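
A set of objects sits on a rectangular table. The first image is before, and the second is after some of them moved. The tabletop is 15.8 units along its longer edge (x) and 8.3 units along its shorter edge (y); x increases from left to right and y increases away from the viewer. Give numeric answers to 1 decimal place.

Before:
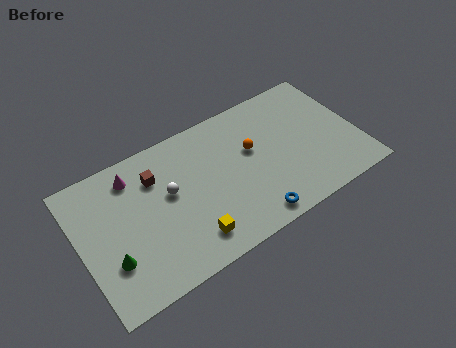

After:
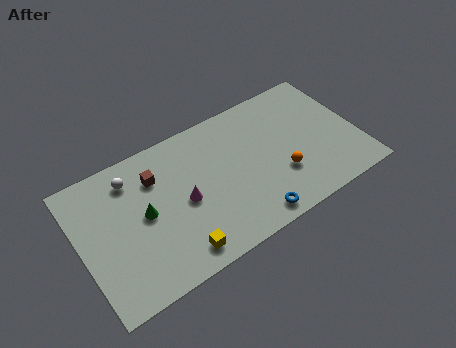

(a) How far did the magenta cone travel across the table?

3.8

The magenta cone moved from about (3.3, 6.8) to (5.8, 3.9), a distance of √(2.5² + 2.9²) ≈ 3.8.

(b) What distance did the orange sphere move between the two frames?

2.6

The orange sphere moved from about (9.9, 5.0) to (11.2, 2.7), a distance of √(1.3² + 2.3²) ≈ 2.6.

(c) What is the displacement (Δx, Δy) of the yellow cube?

(-0.8, -0.4)

The yellow cube was at about (5.8, 1.6) and moved to about (5.0, 1.2).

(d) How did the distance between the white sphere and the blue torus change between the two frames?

+2.7

Before: roughly 5.6 units apart; after: 8.3. That's 2.7 units further apart.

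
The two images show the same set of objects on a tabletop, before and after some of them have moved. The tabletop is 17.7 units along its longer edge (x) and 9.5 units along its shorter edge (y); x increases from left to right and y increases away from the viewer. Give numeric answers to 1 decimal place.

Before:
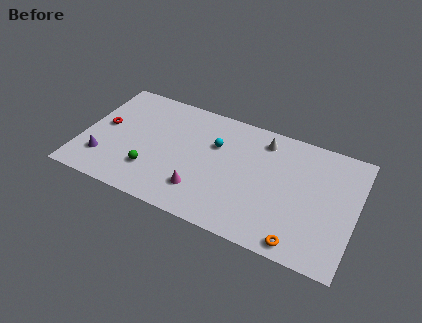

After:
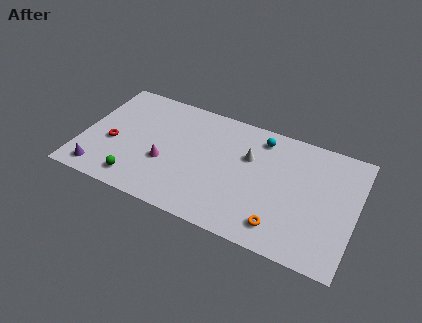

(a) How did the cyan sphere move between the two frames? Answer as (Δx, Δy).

(2.8, 1.7)

The cyan sphere started near (8.5, 6.3) and ended near (11.3, 8.0).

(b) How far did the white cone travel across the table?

1.9

The white cone was near (11.5, 7.9) before and (10.7, 6.2) after, so it travelled √(0.8² + 1.7²) ≈ 1.9 units.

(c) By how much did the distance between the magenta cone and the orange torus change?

+1.3

They were about 6.6 units apart before and 7.9 after — 1.3 units further apart.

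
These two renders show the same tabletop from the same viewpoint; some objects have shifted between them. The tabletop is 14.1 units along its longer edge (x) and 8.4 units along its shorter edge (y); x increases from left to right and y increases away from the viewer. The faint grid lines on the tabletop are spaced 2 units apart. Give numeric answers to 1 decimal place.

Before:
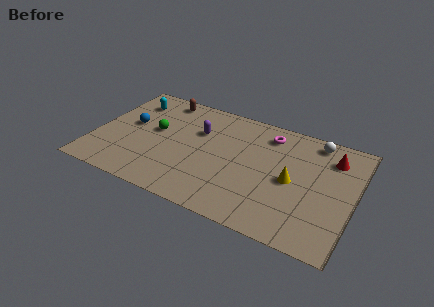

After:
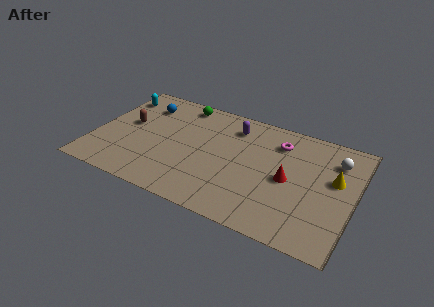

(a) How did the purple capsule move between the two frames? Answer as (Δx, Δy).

(1.8, 1.1)

From the two frames, the purple capsule sits at roughly (5.5, 5.6) before and (7.3, 6.7) after.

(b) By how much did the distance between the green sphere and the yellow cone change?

+1.4

Before: roughly 7.6 units apart; after: 9.0. That's 1.4 units further apart.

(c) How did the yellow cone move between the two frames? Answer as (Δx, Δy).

(2.2, 1.0)

The yellow cone started near (10.8, 4.0) and ended near (13.0, 5.0).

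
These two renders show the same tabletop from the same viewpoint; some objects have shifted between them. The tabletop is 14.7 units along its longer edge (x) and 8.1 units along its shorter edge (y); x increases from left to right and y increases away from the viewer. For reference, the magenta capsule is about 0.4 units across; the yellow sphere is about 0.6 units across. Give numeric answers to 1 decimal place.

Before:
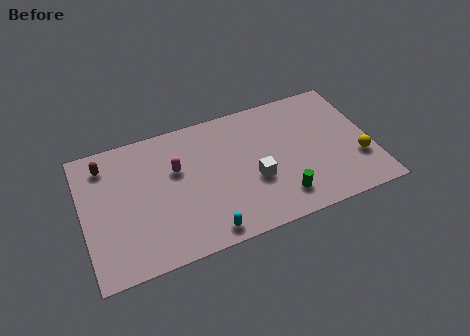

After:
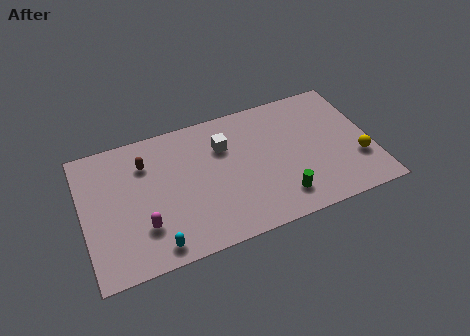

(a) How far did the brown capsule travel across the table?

2.1

The brown capsule was near (1.3, 6.6) before and (3.3, 6.0) after, so it travelled √(2.0² + 0.6²) ≈ 2.1 units.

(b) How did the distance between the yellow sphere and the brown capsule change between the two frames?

-2.1

Before: roughly 13.2 units apart; after: 11.1. That's 2.1 units closer together.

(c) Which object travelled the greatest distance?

the magenta capsule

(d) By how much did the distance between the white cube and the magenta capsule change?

+1.3

The distance was about 4.3 in the first image and 5.6 in the second, so they moved 1.3 units further apart.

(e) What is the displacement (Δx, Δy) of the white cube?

(-1.3, 2.6)

The white cube started near (8.6, 3.1) and ended near (7.3, 5.7).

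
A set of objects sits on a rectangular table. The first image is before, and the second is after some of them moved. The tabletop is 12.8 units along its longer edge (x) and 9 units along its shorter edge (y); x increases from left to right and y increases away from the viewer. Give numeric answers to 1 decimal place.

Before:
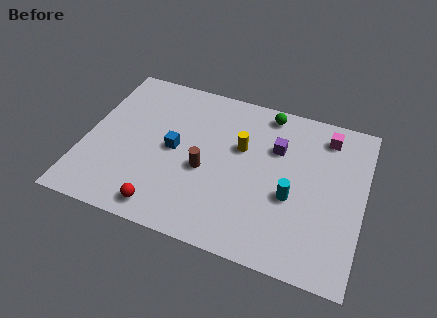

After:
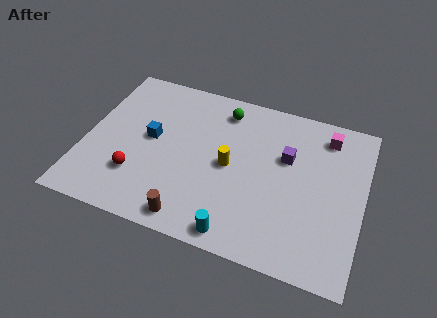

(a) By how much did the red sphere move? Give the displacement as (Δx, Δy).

(-1.4, 1.4)

The red sphere was at about (4.0, 1.1) and moved to about (2.6, 2.5).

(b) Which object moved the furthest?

the cyan cylinder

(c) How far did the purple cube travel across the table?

0.6

The purple cube moved from about (8.7, 6.1) to (9.2, 5.7), a distance of √(0.5² + 0.4²) ≈ 0.6.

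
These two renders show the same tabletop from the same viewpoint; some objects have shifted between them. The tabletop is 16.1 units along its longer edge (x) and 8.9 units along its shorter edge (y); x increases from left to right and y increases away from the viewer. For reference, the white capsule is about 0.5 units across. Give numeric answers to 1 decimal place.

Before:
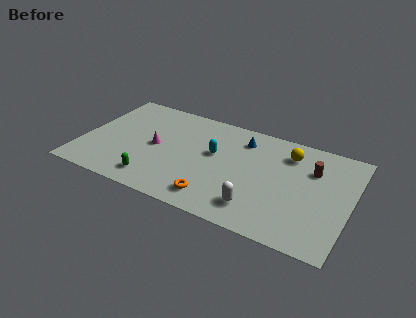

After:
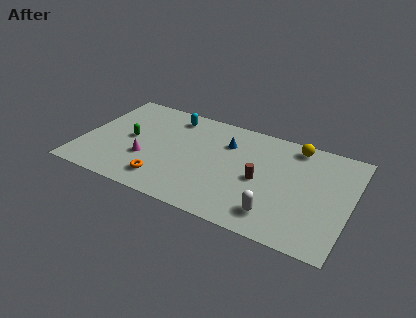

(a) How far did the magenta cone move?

1.4

The magenta cone moved from about (4.4, 4.4) to (4.0, 3.1), a distance of √(0.4² + 1.3²) ≈ 1.4.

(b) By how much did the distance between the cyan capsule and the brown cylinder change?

+0.8

Before: roughly 5.9 units apart; after: 6.7. That's 0.8 units further apart.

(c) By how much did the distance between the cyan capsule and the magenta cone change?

+0.9

The distance was about 3.6 in the first image and 4.5 in the second, so they moved 0.9 units further apart.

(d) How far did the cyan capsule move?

3.7

The cyan capsule was near (7.9, 5.2) before and (5.0, 7.5) after, so it travelled √(2.9² + 2.3²) ≈ 3.7 units.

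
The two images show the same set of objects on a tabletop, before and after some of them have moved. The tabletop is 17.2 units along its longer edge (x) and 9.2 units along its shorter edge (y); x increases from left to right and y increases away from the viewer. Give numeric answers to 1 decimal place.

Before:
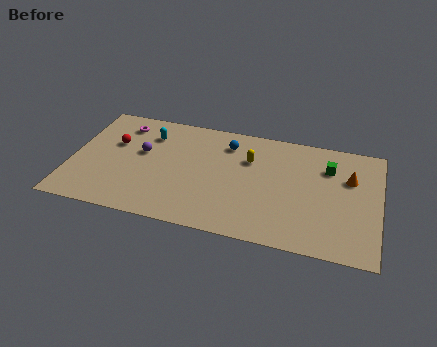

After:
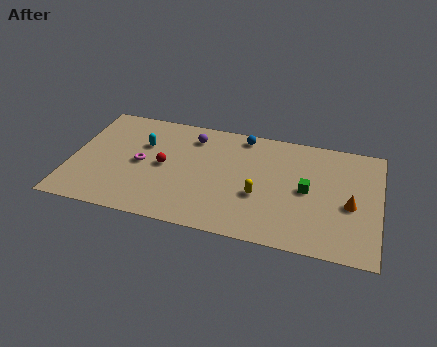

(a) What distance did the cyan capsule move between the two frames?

0.9

The cyan capsule was near (4.2, 7.0) before and (3.9, 6.1) after, so it travelled √(0.3² + 0.9²) ≈ 0.9 units.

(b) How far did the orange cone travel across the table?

2.1

From (15.5, 6.1) to (15.6, 4.0), the orange cone covered √(0.1² + 2.1²) ≈ 2.1 units.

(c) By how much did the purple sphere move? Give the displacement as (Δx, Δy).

(2.7, 2.0)

From the two frames, the purple sphere sits at roughly (3.9, 5.4) before and (6.6, 7.4) after.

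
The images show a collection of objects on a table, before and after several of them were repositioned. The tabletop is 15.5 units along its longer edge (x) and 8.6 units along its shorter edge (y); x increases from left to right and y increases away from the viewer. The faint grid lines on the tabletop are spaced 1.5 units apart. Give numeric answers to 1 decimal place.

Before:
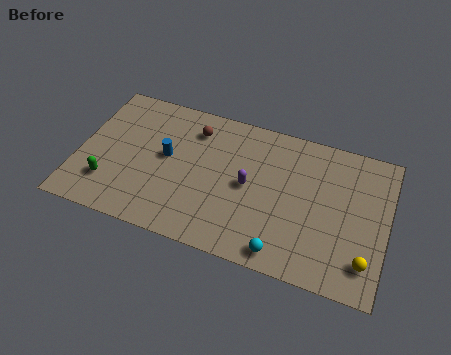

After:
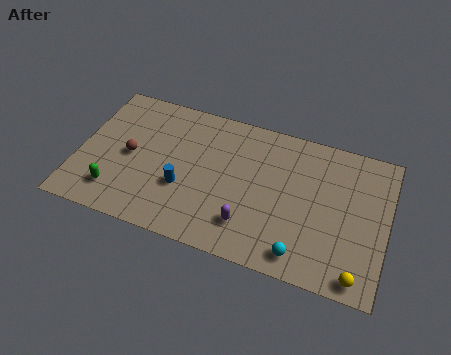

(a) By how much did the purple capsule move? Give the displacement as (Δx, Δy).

(0.2, -2.3)

From the two frames, the purple capsule sits at roughly (8.6, 4.3) before and (8.8, 2.0) after.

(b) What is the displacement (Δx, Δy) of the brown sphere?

(-3.0, -2.6)

From the two frames, the brown sphere sits at roughly (5.6, 6.8) before and (2.6, 4.2) after.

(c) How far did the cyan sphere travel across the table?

0.9

The cyan sphere was near (10.6, 1.0) before and (11.5, 1.2) after, so it travelled √(0.9² + 0.2²) ≈ 0.9 units.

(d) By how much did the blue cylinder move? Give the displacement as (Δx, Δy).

(1.0, -1.6)

From the two frames, the blue cylinder sits at roughly (4.4, 4.7) before and (5.4, 3.1) after.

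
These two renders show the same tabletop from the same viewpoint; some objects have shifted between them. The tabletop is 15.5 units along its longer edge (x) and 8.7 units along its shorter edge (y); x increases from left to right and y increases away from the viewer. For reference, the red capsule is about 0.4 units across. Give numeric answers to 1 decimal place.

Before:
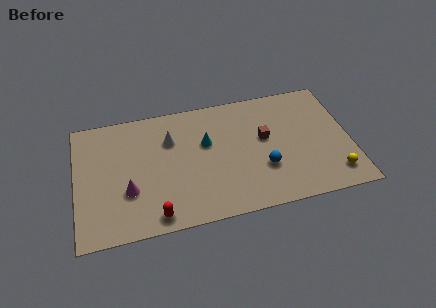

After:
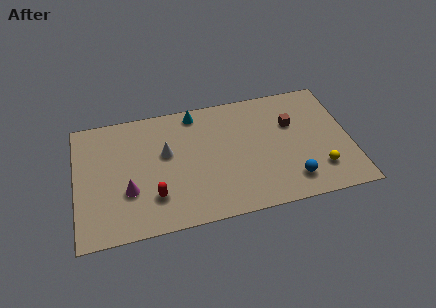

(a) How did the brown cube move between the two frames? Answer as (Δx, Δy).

(1.6, 0.7)

From the two frames, the brown cube sits at roughly (10.7, 5.0) before and (12.3, 5.7) after.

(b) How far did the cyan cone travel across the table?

2.4

The cyan cone moved from about (7.4, 5.4) to (6.9, 7.7), a distance of √(0.5² + 2.3²) ≈ 2.4.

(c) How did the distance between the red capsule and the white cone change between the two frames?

-2.2

Before: roughly 5.2 units apart; after: 3.0. That's 2.2 units closer together.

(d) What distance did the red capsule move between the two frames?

1.3

The red capsule moved from about (4.3, 1.0) to (4.3, 2.3), a distance of √(0.0² + 1.3²) ≈ 1.3.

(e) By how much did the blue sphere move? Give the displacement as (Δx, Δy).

(1.5, -1.2)

From the two frames, the blue sphere sits at roughly (10.5, 2.9) before and (12.0, 1.7) after.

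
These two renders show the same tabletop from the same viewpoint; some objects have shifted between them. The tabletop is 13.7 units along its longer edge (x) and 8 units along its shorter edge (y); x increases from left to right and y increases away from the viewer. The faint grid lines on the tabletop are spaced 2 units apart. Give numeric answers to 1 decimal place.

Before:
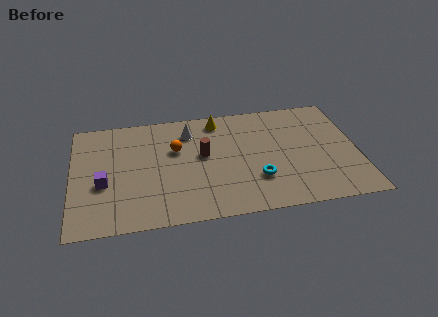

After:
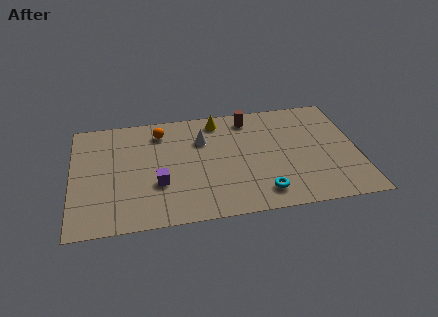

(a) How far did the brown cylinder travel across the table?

3.3

The brown cylinder moved from about (6.3, 4.5) to (8.6, 6.8), a distance of √(2.3² + 2.3²) ≈ 3.3.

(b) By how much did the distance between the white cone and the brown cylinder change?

+0.7

They were about 1.9 units apart before and 2.6 after — 0.7 units further apart.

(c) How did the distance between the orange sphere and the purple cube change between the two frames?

-0.3

They were about 4.0 units apart before and 3.7 after — 0.3 units closer together.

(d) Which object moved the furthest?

the brown cylinder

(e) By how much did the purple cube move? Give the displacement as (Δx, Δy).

(2.6, -0.4)

From the two frames, the purple cube sits at roughly (1.5, 3.2) before and (4.1, 2.8) after.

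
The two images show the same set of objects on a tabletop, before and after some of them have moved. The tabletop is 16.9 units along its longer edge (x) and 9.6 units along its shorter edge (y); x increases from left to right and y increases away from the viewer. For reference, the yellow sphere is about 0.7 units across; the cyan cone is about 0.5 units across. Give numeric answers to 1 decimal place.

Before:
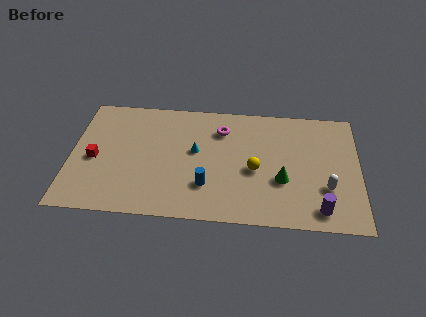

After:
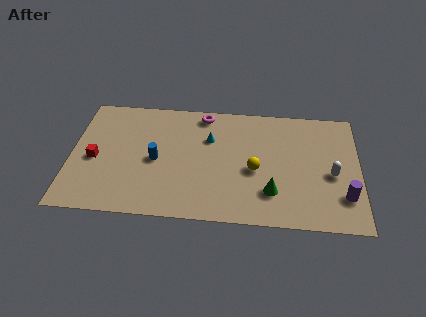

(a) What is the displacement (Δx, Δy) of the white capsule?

(0.3, 1.1)

The white capsule started near (15.0, 3.1) and ended near (15.3, 4.2).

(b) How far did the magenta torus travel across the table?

1.6

The magenta torus moved from about (8.8, 7.3) to (7.7, 8.5), a distance of √(1.1² + 1.2²) ≈ 1.6.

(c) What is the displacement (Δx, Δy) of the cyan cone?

(0.8, 1.1)

The cyan cone was at about (7.3, 5.4) and moved to about (8.1, 6.5).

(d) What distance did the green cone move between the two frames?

1.2

From (12.4, 3.5) to (11.8, 2.5), the green cone covered √(0.6² + 1.0²) ≈ 1.2 units.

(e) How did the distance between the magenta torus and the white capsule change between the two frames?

+1.2

The distance was about 7.5 in the first image and 8.7 in the second, so they moved 1.2 units further apart.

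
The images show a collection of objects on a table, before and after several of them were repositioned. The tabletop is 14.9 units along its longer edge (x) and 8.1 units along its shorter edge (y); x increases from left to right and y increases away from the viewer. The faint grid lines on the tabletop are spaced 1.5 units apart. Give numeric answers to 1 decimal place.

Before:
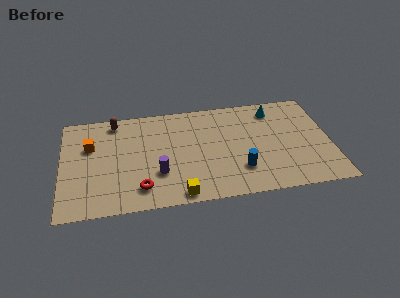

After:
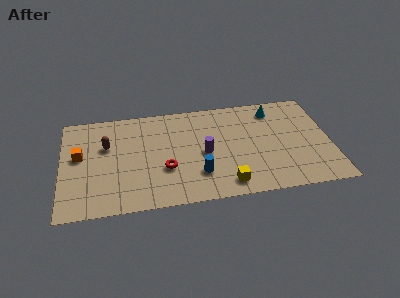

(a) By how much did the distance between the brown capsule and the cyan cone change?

+0.6

They were about 8.9 units apart before and 9.5 after — 0.6 units further apart.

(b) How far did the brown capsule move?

2.0

From (3.0, 7.1) to (2.5, 5.2), the brown capsule covered √(0.5² + 1.9²) ≈ 2.0 units.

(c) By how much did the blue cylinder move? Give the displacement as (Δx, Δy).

(-2.3, 0.0)

The blue cylinder was at about (9.8, 2.2) and moved to about (7.5, 2.2).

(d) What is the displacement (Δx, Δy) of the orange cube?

(-0.6, -0.7)

The orange cube was at about (1.6, 5.3) and moved to about (1.0, 4.6).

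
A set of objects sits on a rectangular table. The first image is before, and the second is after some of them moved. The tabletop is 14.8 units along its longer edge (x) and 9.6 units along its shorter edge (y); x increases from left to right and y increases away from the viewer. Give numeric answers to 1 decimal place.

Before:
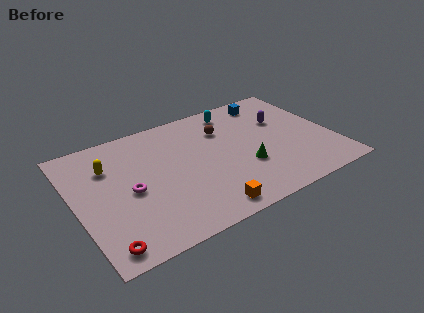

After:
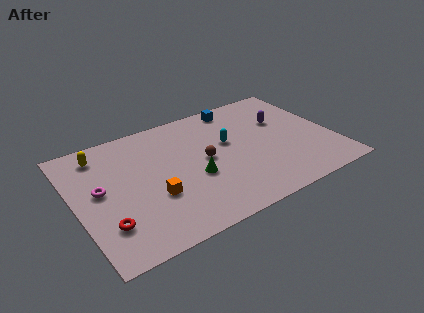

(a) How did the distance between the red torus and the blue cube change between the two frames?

-2.4

Before: roughly 12.8 units apart; after: 10.4. That's 2.4 units closer together.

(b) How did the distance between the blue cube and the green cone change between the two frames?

+0.3

Before: roughly 5.4 units apart; after: 5.7. That's 0.3 units further apart.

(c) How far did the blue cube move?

1.9

The blue cube moved from about (11.8, 8.2) to (9.9, 8.5), a distance of √(1.9² + 0.3²) ≈ 1.9.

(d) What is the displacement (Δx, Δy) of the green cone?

(-2.9, 0.5)

The green cone started near (9.5, 3.3) and ended near (6.6, 3.8).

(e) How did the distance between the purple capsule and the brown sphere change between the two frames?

+1.5

They were about 3.5 units apart before and 5.0 after — 1.5 units further apart.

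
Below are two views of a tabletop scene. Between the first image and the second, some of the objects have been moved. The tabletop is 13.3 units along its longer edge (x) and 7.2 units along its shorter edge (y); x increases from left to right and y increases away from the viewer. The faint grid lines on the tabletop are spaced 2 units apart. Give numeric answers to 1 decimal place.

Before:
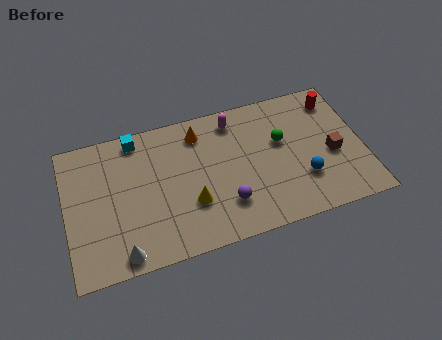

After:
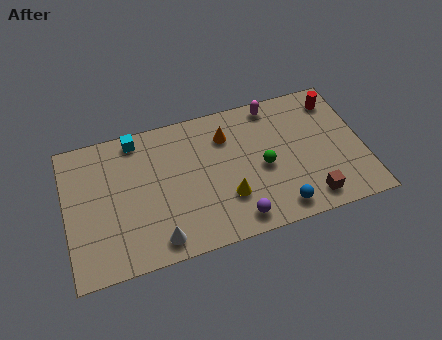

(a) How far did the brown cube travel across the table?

2.3

The brown cube moved from about (11.9, 3.1) to (10.7, 1.1), a distance of √(1.2² + 2.0²) ≈ 2.3.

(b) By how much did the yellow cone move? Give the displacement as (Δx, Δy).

(1.6, -0.2)

The yellow cone started near (5.5, 2.4) and ended near (7.1, 2.2).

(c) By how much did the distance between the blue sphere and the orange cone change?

-0.9

Before: roughly 5.7 units apart; after: 4.8. That's 0.9 units closer together.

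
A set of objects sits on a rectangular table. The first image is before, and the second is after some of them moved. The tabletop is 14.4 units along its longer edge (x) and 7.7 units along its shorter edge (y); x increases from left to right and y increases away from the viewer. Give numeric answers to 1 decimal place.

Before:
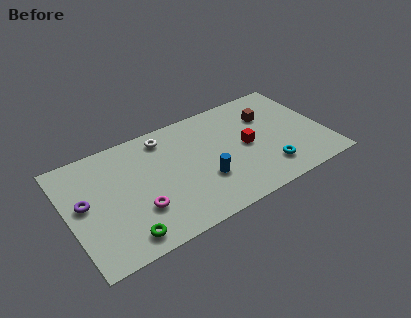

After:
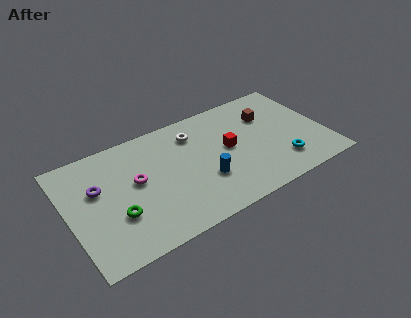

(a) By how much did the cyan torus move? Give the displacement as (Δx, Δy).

(0.8, 0.1)

From the two frames, the cyan torus sits at roughly (10.9, 1.7) before and (11.7, 1.8) after.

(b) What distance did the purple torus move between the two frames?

1.0

The purple torus moved from about (0.9, 4.2) to (1.7, 4.8), a distance of √(0.8² + 0.6²) ≈ 1.0.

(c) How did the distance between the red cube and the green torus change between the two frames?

-1.1

Before: roughly 7.8 units apart; after: 6.7. That's 1.1 units closer together.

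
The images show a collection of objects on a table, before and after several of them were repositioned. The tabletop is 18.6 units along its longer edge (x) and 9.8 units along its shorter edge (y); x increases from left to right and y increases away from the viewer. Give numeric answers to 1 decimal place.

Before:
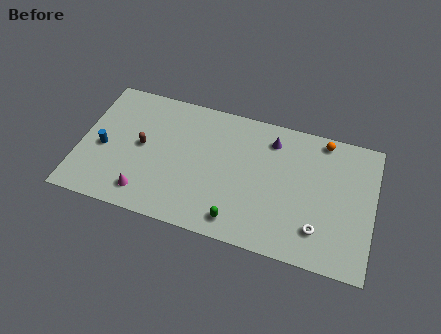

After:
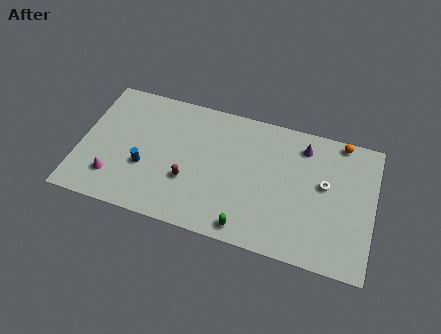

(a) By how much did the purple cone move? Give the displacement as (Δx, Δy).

(2.0, 0.1)

The purple cone was at about (12.0, 7.9) and moved to about (14.0, 8.0).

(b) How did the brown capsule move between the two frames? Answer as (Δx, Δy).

(3.1, -1.7)

The brown capsule was at about (3.9, 5.1) and moved to about (7.0, 3.4).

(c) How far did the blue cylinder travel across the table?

2.8

From (1.5, 4.3) to (4.2, 3.6), the blue cylinder covered √(2.7² + 0.7²) ≈ 2.8 units.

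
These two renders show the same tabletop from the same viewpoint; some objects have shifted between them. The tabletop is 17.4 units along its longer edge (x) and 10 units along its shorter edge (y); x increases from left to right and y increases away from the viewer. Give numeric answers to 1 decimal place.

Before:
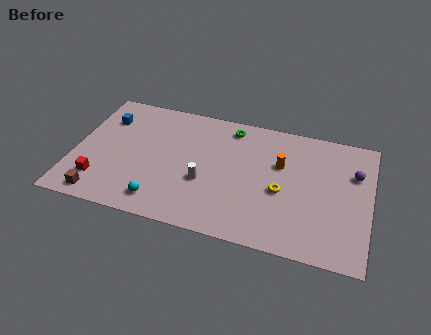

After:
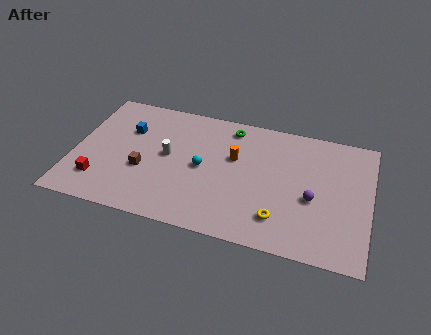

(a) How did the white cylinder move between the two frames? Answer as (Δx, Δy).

(-2.3, 1.5)

The white cylinder started near (7.8, 3.8) and ended near (5.5, 5.3).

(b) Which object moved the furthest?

the cyan sphere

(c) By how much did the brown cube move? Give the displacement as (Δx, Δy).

(2.3, 2.7)

The brown cube was at about (1.9, 1.1) and moved to about (4.2, 3.8).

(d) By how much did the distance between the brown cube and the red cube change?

+1.7

The distance was about 1.2 in the first image and 2.9 in the second, so they moved 1.7 units further apart.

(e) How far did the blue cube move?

1.5

The blue cube moved from about (1.6, 7.4) to (3.0, 6.8), a distance of √(1.4² + 0.6²) ≈ 1.5.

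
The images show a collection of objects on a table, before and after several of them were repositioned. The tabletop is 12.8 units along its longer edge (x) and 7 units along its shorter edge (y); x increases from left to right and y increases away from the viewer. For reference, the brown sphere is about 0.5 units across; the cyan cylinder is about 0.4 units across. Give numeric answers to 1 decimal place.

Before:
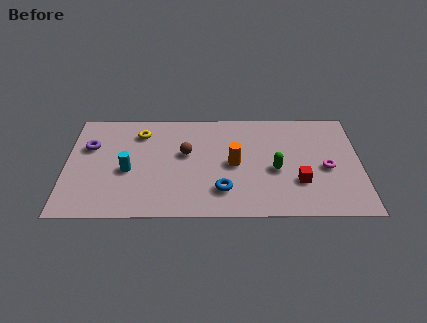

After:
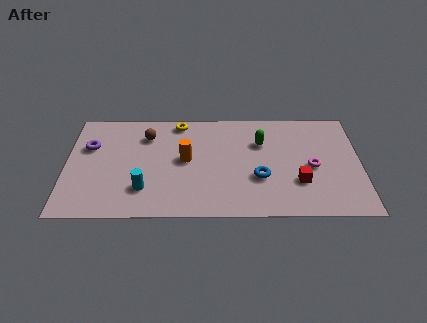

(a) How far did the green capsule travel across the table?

1.9

The green capsule moved from about (9.1, 3.0) to (8.5, 4.8), a distance of √(0.6² + 1.8²) ≈ 1.9.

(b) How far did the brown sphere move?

2.1

From (5.2, 4.1) to (3.5, 5.3), the brown sphere covered √(1.7² + 1.2²) ≈ 2.1 units.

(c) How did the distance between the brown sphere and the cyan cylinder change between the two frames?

+0.8

Before: roughly 2.7 units apart; after: 3.5. That's 0.8 units further apart.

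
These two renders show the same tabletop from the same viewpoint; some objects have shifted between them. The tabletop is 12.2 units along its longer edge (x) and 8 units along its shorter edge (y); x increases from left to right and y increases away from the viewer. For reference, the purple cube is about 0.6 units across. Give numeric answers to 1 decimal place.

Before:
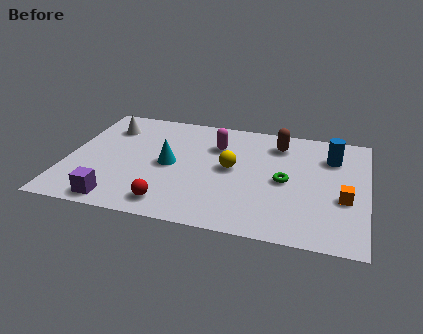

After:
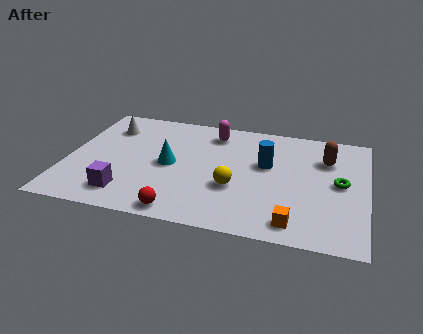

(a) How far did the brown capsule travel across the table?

2.1

The brown capsule was near (8.5, 6.4) before and (10.5, 5.7) after, so it travelled √(2.0² + 0.7²) ≈ 2.1 units.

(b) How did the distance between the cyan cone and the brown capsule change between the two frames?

+1.6

They were about 5.0 units apart before and 6.6 after — 1.6 units further apart.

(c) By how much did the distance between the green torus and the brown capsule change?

-0.9

They were about 2.6 units apart before and 1.7 after — 0.9 units closer together.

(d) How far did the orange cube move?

2.8

The orange cube was near (11.3, 3.1) before and (9.4, 1.1) after, so it travelled √(1.9² + 2.0²) ≈ 2.8 units.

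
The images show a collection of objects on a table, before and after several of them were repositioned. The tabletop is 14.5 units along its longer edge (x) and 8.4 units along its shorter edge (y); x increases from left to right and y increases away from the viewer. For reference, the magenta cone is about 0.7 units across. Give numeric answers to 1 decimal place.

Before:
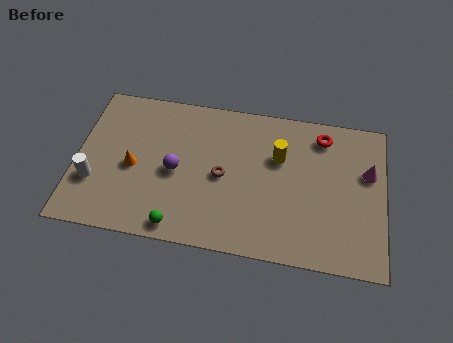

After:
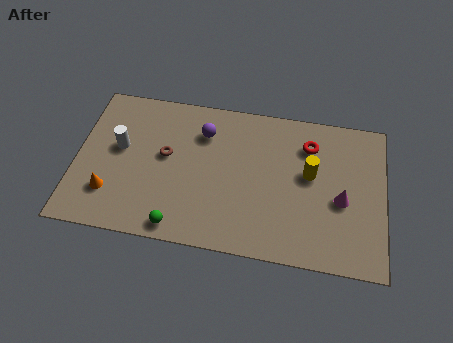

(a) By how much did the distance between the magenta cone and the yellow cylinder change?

-2.3

The distance was about 4.2 in the first image and 1.9 in the second, so they moved 2.3 units closer together.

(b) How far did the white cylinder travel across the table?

2.4

From (0.9, 2.7) to (2.0, 4.8), the white cylinder covered √(1.1² + 2.1²) ≈ 2.4 units.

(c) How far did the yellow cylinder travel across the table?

1.7

The yellow cylinder was near (9.5, 5.5) before and (11.0, 4.8) after, so it travelled √(1.5² + 0.7²) ≈ 1.7 units.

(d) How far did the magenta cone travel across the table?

2.1

The magenta cone moved from about (13.7, 5.3) to (12.5, 3.6), a distance of √(1.2² + 1.7²) ≈ 2.1.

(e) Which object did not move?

the green sphere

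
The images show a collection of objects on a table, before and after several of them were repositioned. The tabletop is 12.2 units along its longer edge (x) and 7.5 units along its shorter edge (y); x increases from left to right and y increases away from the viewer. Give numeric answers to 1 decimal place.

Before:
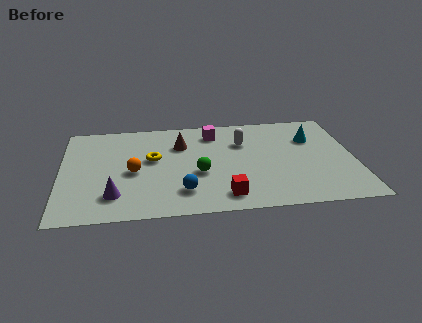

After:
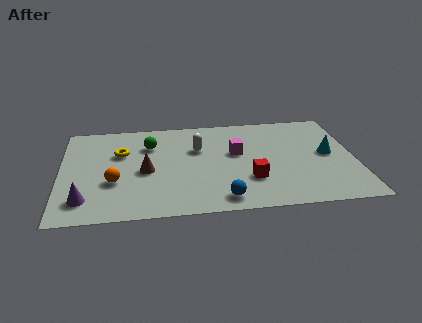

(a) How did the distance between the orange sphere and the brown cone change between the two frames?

-1.3

They were about 2.8 units apart before and 1.5 after — 1.3 units closer together.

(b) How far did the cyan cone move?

1.4

The cyan cone moved from about (10.5, 5.2) to (11.1, 3.9), a distance of √(0.6² + 1.3²) ≈ 1.4.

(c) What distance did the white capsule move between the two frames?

1.9

From (7.6, 5.2) to (5.7, 4.9), the white capsule covered √(1.9² + 0.3²) ≈ 1.9 units.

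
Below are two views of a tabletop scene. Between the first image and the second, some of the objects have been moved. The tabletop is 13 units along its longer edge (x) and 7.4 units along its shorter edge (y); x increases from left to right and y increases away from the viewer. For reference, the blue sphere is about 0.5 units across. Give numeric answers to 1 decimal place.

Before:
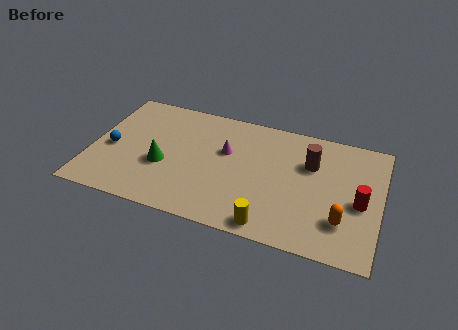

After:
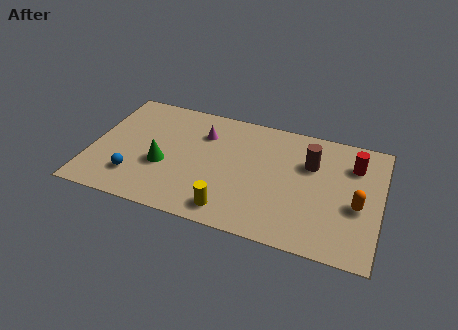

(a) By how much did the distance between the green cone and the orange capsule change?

+0.6

The distance was about 8.1 in the first image and 8.7 in the second, so they moved 0.6 units further apart.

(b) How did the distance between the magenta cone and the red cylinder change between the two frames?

+0.6

The distance was about 6.2 in the first image and 6.8 in the second, so they moved 0.6 units further apart.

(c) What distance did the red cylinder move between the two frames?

2.2

From (12.1, 3.3) to (11.7, 5.5), the red cylinder covered √(0.4² + 2.2²) ≈ 2.2 units.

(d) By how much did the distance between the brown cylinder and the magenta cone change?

+1.1

They were about 3.8 units apart before and 4.9 after — 1.1 units further apart.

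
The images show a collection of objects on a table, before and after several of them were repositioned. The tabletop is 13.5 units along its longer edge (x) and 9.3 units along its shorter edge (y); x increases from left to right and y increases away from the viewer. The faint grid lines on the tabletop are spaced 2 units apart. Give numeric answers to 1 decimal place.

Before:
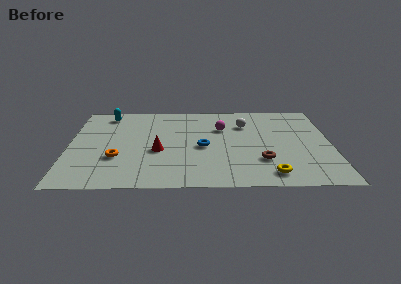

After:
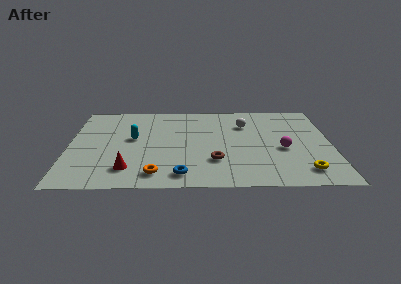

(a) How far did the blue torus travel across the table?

3.1

The blue torus was near (6.9, 4.2) before and (5.8, 1.3) after, so it travelled √(1.1² + 2.9²) ≈ 3.1 units.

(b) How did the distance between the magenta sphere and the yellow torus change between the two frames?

-3.0

The distance was about 5.5 in the first image and 2.5 in the second, so they moved 3.0 units closer together.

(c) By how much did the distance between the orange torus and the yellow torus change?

-0.5

The distance was about 8.0 in the first image and 7.5 in the second, so they moved 0.5 units closer together.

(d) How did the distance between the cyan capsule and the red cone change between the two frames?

-1.7

They were about 5.0 units apart before and 3.3 after — 1.7 units closer together.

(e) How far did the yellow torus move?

1.7

The yellow torus was near (10.3, 1.3) before and (12.0, 1.6) after, so it travelled √(1.7² + 0.3²) ≈ 1.7 units.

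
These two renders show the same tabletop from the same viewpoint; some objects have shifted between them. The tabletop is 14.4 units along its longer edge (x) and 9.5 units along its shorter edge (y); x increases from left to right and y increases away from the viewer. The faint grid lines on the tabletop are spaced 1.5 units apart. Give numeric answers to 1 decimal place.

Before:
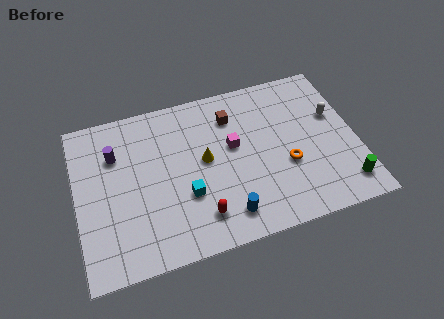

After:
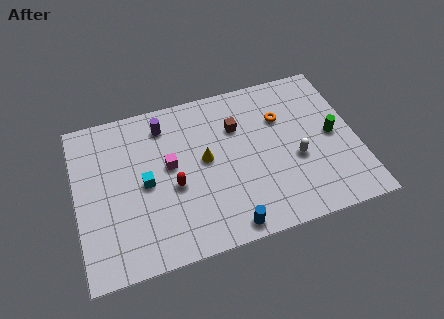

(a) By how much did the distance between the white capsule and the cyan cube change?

-0.6

Before: roughly 8.3 units apart; after: 7.7. That's 0.6 units closer together.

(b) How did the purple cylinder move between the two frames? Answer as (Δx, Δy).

(2.6, 1.1)

From the two frames, the purple cylinder sits at roughly (2.1, 6.7) before and (4.7, 7.8) after.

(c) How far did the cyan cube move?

2.4

The cyan cube was near (5.5, 3.3) before and (3.5, 4.6) after, so it travelled √(2.0² + 1.3²) ≈ 2.4 units.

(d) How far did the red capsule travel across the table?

2.4

The red capsule was near (6.1, 1.9) before and (4.9, 4.0) after, so it travelled √(1.2² + 2.1²) ≈ 2.4 units.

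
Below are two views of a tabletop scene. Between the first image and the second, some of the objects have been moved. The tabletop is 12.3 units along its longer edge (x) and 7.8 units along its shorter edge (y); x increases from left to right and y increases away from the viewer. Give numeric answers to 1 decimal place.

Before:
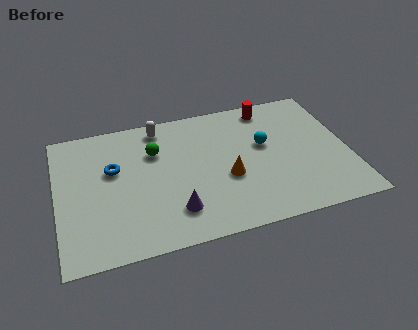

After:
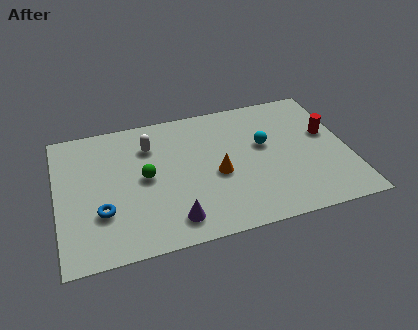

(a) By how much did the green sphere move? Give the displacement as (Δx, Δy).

(-0.5, -1.4)

From the two frames, the green sphere sits at roughly (4.2, 5.4) before and (3.7, 4.0) after.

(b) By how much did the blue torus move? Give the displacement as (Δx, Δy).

(-0.6, -2.3)

The blue torus was at about (2.4, 4.8) and moved to about (1.8, 2.5).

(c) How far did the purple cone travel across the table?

0.5

The purple cone moved from about (4.8, 1.8) to (4.7, 1.3), a distance of √(0.1² + 0.5²) ≈ 0.5.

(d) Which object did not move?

the cyan sphere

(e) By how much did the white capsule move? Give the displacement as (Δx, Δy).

(-0.5, -1.0)

The white capsule was at about (4.5, 6.8) and moved to about (4.0, 5.8).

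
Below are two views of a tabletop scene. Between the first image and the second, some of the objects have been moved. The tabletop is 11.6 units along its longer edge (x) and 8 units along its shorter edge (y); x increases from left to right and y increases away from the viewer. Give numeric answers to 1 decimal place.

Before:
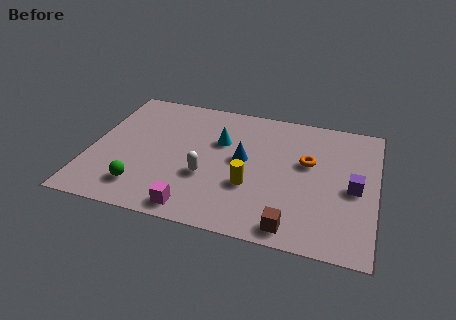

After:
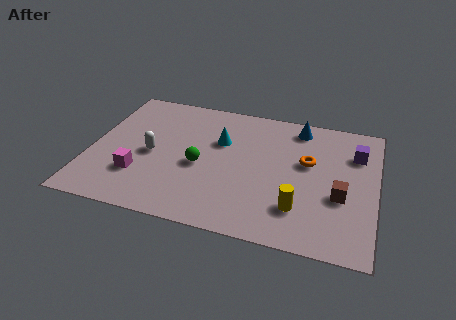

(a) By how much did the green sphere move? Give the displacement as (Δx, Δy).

(2.2, 1.9)

The green sphere was at about (2.3, 1.6) and moved to about (4.5, 3.5).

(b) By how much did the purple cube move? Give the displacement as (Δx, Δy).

(0.0, 2.1)

From the two frames, the purple cube sits at roughly (10.7, 3.7) before and (10.7, 5.8) after.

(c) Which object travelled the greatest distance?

the blue cone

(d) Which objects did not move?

the orange torus and the cyan cone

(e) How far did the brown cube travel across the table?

2.8

From (8.4, 0.9) to (10.2, 3.1), the brown cube covered √(1.8² + 2.2²) ≈ 2.8 units.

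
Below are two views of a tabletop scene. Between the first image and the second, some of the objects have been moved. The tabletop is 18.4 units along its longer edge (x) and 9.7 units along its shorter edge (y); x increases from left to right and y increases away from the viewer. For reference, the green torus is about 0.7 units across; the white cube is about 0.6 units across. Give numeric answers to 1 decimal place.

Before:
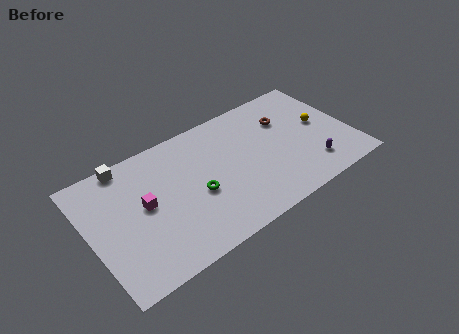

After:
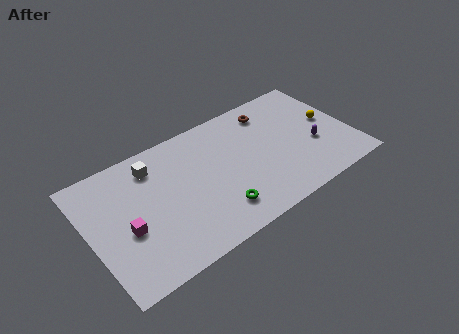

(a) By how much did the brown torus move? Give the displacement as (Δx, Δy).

(-0.9, 1.2)

The brown torus was at about (14.2, 6.8) and moved to about (13.3, 8.0).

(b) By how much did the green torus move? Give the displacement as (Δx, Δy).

(1.1, -2.0)

From the two frames, the green torus sits at roughly (7.3, 4.1) before and (8.4, 2.1) after.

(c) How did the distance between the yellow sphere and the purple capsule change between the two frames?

-1.3

Before: roughly 3.4 units apart; after: 2.1. That's 1.3 units closer together.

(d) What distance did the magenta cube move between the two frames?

1.8

The magenta cube was near (3.8, 5.2) before and (2.4, 4.0) after, so it travelled √(1.4² + 1.2²) ≈ 1.8 units.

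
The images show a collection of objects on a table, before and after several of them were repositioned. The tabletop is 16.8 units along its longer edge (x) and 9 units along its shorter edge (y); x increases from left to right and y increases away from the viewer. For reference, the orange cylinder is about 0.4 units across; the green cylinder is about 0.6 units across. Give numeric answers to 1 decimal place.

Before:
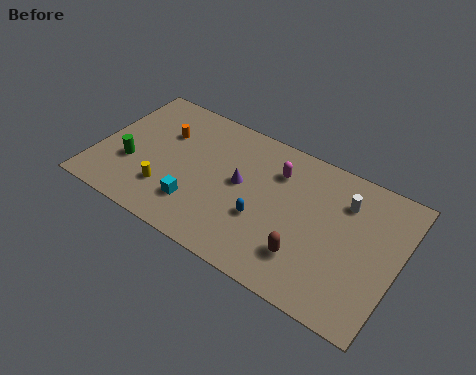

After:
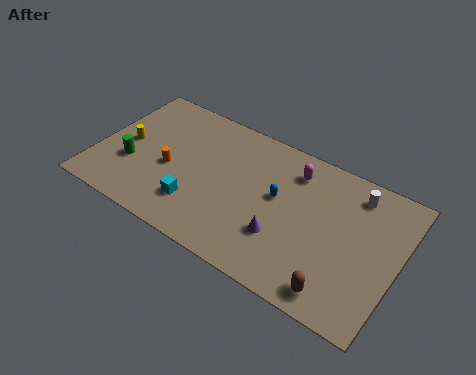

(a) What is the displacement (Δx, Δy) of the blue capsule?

(0.6, 1.8)

From the two frames, the blue capsule sits at roughly (9.5, 3.3) before and (10.1, 5.1) after.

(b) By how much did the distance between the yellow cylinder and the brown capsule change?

+5.0

The distance was about 7.9 in the first image and 12.9 in the second, so they moved 5.0 units further apart.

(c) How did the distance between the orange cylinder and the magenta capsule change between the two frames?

+1.0

The distance was about 6.4 in the first image and 7.4 in the second, so they moved 1.0 units further apart.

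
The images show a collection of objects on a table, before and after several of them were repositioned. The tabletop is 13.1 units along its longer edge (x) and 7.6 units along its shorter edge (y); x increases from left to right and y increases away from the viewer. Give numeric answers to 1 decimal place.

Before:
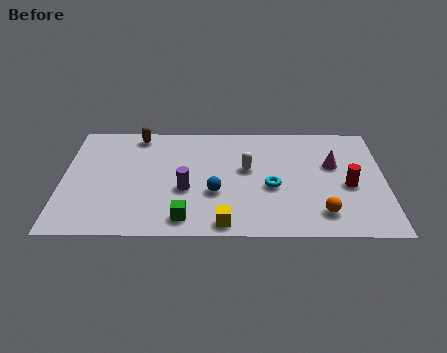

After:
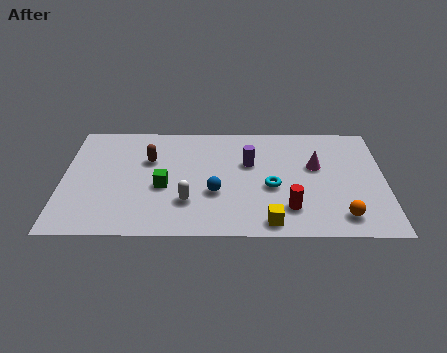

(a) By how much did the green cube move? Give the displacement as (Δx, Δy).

(-0.9, 2.1)

The green cube was at about (5.0, 1.1) and moved to about (4.1, 3.2).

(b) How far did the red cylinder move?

2.8

From (11.6, 3.3) to (9.2, 1.8), the red cylinder covered √(2.4² + 1.5²) ≈ 2.8 units.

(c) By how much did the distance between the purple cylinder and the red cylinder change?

-3.2

Before: roughly 6.6 units apart; after: 3.4. That's 3.2 units closer together.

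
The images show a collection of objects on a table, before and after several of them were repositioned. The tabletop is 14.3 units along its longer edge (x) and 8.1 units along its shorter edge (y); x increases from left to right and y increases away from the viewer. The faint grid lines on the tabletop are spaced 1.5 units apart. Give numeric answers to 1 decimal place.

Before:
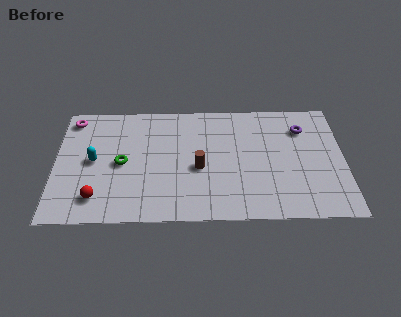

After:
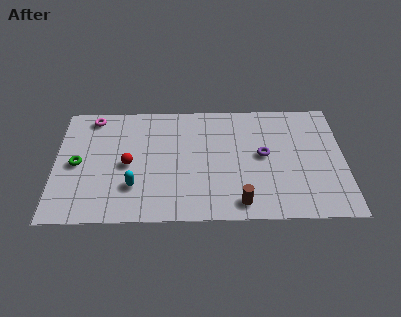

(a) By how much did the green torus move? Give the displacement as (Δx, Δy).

(-2.2, 0.0)

The green torus was at about (3.3, 3.9) and moved to about (1.1, 3.9).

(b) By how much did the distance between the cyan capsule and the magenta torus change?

+2.1

Before: roughly 3.1 units apart; after: 5.2. That's 2.1 units further apart.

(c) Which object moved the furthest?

the brown cylinder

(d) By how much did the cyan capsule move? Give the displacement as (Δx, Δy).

(2.0, -1.8)

The cyan capsule started near (1.9, 4.1) and ended near (3.9, 2.3).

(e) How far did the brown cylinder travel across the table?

3.1

The brown cylinder moved from about (7.1, 3.5) to (9.1, 1.1), a distance of √(2.0² + 2.4²) ≈ 3.1.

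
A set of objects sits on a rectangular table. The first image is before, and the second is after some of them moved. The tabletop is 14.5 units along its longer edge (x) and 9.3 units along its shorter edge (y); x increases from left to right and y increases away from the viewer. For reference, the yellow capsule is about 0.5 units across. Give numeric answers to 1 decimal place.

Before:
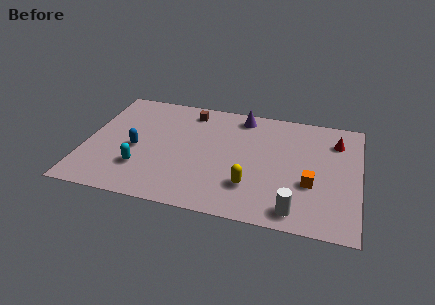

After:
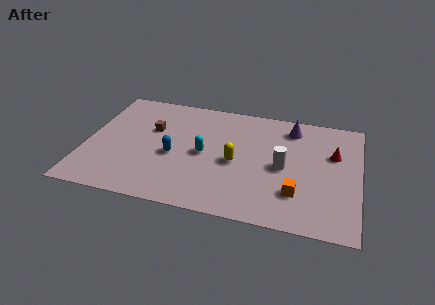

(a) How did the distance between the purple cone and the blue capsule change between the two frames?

+0.4

The distance was about 6.7 in the first image and 7.1 in the second, so they moved 0.4 units further apart.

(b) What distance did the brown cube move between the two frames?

2.8

The brown cube was near (5.3, 7.9) before and (3.4, 5.9) after, so it travelled √(1.9² + 2.0²) ≈ 2.8 units.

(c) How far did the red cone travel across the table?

1.1

The red cone moved from about (13.2, 7.1) to (13.1, 6.0), a distance of √(0.1² + 1.1²) ≈ 1.1.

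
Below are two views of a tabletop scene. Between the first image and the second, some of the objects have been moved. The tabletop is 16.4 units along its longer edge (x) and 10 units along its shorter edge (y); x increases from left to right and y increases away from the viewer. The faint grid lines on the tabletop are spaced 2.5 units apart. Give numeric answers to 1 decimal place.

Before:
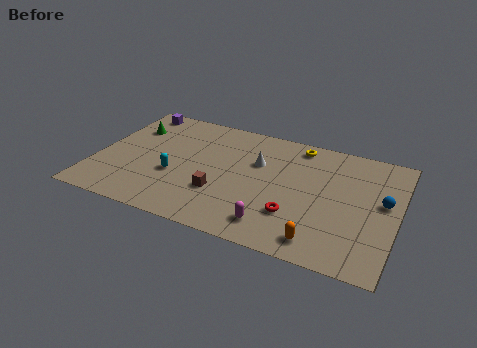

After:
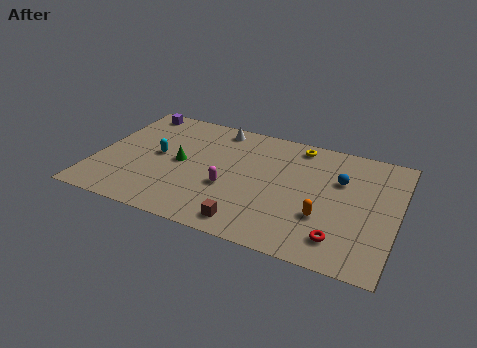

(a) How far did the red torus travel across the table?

2.7

From (11.1, 2.9) to (13.6, 1.9), the red torus covered √(2.5² + 1.0²) ≈ 2.7 units.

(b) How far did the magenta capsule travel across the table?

3.4

The magenta capsule moved from about (10.1, 1.7) to (7.4, 3.8), a distance of √(2.7² + 2.1²) ≈ 3.4.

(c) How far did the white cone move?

3.4

The white cone was near (8.7, 6.5) before and (6.2, 8.8) after, so it travelled √(2.5² + 2.3²) ≈ 3.4 units.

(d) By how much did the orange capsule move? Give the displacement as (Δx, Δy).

(0.0, 1.9)

The orange capsule was at about (12.6, 1.4) and moved to about (12.6, 3.3).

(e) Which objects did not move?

the purple cube and the yellow torus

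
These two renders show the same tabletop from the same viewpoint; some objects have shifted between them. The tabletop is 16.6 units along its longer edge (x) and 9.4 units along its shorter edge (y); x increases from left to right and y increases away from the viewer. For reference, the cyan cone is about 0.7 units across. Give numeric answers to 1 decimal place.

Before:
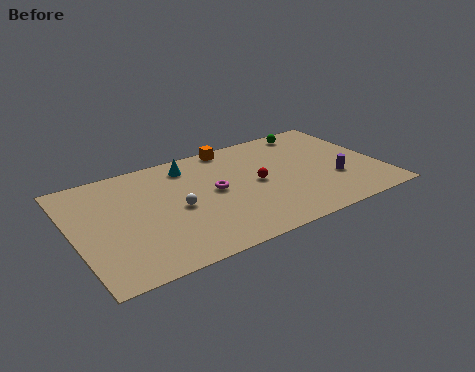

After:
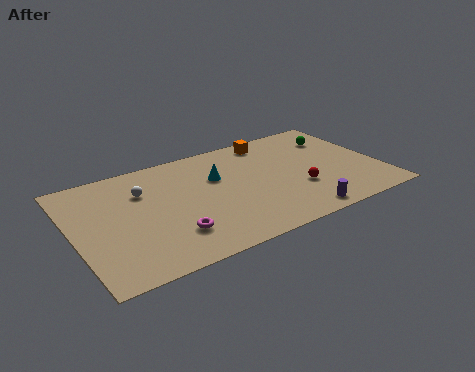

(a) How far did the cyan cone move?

2.1

The cyan cone was near (6.6, 7.8) before and (7.9, 6.1) after, so it travelled √(1.3² + 1.7²) ≈ 2.1 units.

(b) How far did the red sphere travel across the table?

2.6

From (9.9, 4.7) to (12.0, 3.2), the red sphere covered √(2.1² + 1.5²) ≈ 2.6 units.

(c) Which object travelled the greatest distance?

the magenta torus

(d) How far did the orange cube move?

2.1

From (9.1, 8.6) to (11.2, 8.2), the orange cube covered √(2.1² + 0.4²) ≈ 2.1 units.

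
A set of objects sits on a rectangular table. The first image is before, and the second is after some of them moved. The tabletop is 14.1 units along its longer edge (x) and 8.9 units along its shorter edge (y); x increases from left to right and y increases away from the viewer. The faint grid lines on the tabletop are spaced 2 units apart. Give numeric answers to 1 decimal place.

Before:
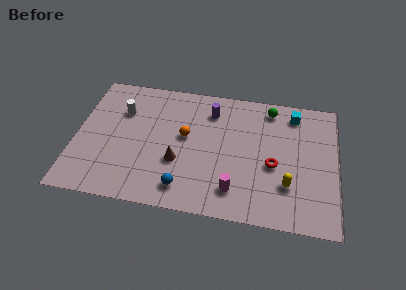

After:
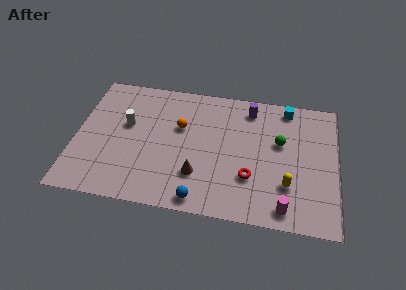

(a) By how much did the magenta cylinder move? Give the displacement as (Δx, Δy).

(2.7, -0.7)

From the two frames, the magenta cylinder sits at roughly (8.7, 1.8) before and (11.4, 1.1) after.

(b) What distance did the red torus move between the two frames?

1.6

The red torus was near (10.7, 3.8) before and (9.5, 2.8) after, so it travelled √(1.2² + 1.0²) ≈ 1.6 units.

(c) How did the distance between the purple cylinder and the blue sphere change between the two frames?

+1.4

Before: roughly 5.6 units apart; after: 7.0. That's 1.4 units further apart.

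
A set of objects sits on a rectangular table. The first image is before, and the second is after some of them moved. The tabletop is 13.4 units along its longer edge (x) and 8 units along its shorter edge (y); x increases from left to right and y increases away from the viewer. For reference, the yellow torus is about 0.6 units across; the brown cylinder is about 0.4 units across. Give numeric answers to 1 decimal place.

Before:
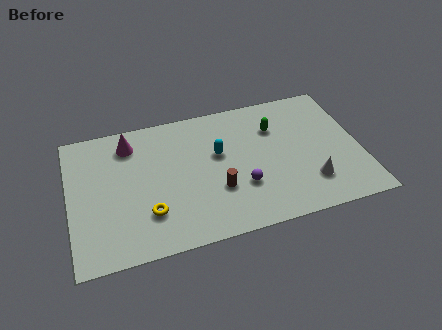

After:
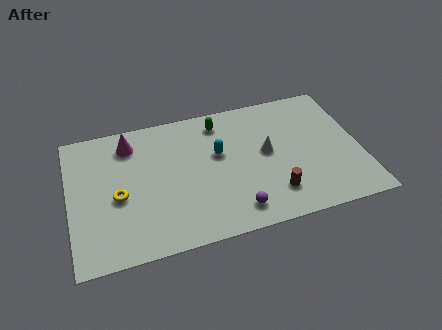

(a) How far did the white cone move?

2.9

The white cone was near (10.9, 2.0) before and (9.1, 4.3) after, so it travelled √(1.8² + 2.3²) ≈ 2.9 units.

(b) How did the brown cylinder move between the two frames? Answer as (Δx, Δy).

(2.5, -0.9)

The brown cylinder was at about (6.7, 2.7) and moved to about (9.2, 1.8).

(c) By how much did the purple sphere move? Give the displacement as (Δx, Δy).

(-0.4, -1.3)

From the two frames, the purple sphere sits at roughly (7.8, 2.6) before and (7.4, 1.3) after.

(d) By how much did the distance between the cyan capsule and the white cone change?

-2.6

The distance was about 4.9 in the first image and 2.3 in the second, so they moved 2.6 units closer together.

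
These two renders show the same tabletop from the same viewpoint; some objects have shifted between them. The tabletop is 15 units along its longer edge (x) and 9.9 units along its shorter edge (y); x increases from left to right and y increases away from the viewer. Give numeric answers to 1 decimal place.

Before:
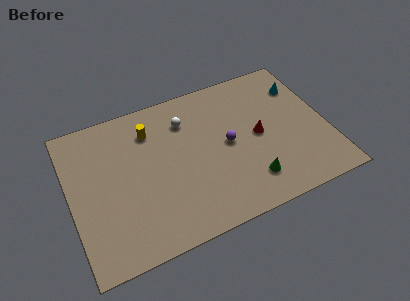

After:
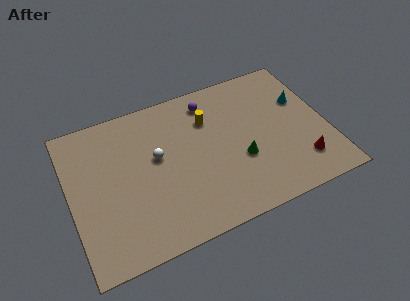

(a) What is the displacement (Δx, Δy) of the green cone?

(-0.3, 1.6)

The green cone started near (10.1, 2.1) and ended near (9.8, 3.7).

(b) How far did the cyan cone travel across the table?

1.0

The cyan cone moved from about (13.9, 7.4) to (13.8, 6.4), a distance of √(0.1² + 1.0²) ≈ 1.0.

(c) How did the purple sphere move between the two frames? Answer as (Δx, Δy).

(-0.7, 3.3)

The purple sphere started near (9.2, 5.0) and ended near (8.5, 8.3).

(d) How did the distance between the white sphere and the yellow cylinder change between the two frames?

+1.4

Before: roughly 2.1 units apart; after: 3.5. That's 1.4 units further apart.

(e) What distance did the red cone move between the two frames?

3.5

From (11.0, 4.9) to (13.2, 2.2), the red cone covered √(2.2² + 2.7²) ≈ 3.5 units.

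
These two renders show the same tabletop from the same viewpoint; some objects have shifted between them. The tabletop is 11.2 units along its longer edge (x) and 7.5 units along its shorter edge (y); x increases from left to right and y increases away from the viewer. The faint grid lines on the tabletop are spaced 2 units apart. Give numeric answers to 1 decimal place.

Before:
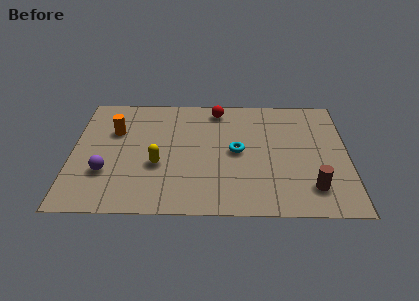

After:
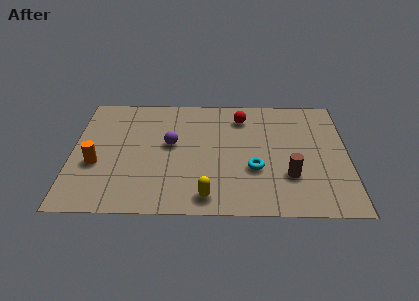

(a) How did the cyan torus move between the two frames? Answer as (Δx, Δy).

(0.7, -1.1)

The cyan torus was at about (6.7, 3.8) and moved to about (7.4, 2.7).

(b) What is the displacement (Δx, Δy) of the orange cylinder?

(-0.7, -2.1)

From the two frames, the orange cylinder sits at roughly (1.7, 5.0) before and (1.0, 2.9) after.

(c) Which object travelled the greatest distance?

the purple sphere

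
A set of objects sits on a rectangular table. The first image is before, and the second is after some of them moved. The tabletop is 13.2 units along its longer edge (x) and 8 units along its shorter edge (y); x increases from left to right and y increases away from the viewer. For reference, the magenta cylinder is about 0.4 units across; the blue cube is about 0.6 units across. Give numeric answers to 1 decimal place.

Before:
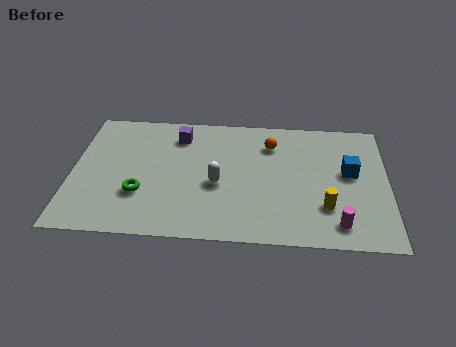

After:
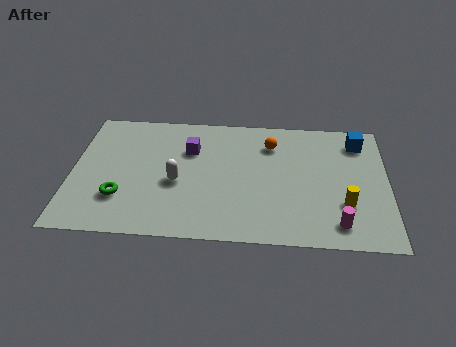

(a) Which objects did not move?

the orange sphere and the magenta cylinder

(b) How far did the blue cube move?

2.0

The blue cube moved from about (11.6, 4.5) to (12.0, 6.5), a distance of √(0.4² + 2.0²) ≈ 2.0.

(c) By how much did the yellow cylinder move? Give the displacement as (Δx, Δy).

(0.8, 0.2)

The yellow cylinder was at about (10.6, 2.3) and moved to about (11.4, 2.5).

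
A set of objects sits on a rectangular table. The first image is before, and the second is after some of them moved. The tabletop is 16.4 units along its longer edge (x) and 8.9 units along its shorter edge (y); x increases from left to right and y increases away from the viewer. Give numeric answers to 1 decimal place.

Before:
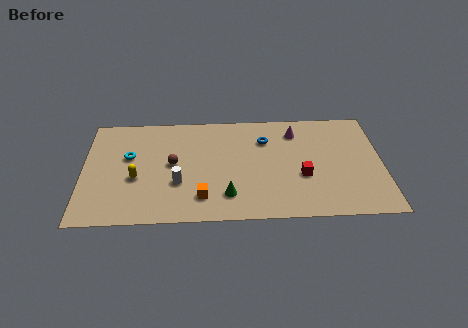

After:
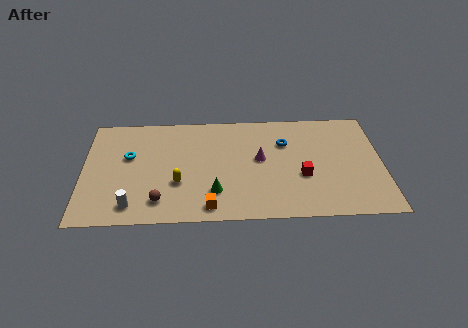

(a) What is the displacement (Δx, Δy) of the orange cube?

(0.4, -0.8)

The orange cube was at about (6.5, 1.9) and moved to about (6.9, 1.1).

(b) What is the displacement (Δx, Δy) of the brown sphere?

(-0.7, -3.0)

From the two frames, the brown sphere sits at roughly (4.9, 4.7) before and (4.2, 1.7) after.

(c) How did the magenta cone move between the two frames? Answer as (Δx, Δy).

(-2.0, -2.2)

The magenta cone started near (11.7, 7.1) and ended near (9.7, 4.9).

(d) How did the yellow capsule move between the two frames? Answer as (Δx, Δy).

(2.3, -0.5)

The yellow capsule was at about (2.9, 3.6) and moved to about (5.2, 3.1).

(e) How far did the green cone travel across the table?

0.8

From (7.9, 2.0) to (7.2, 2.3), the green cone covered √(0.7² + 0.3²) ≈ 0.8 units.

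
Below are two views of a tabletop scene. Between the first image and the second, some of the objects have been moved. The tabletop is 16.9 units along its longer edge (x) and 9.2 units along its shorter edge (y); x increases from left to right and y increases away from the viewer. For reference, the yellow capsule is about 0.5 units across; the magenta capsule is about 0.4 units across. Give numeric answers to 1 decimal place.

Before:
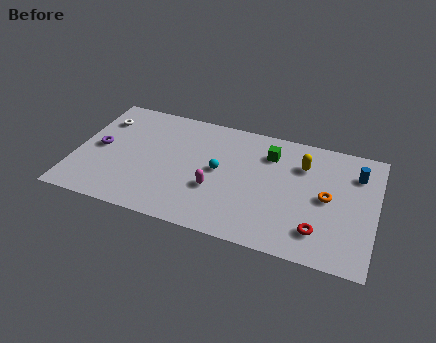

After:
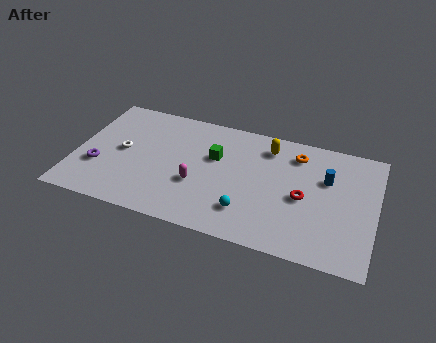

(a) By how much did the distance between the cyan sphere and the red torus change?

-2.8

Before: roughly 6.4 units apart; after: 3.6. That's 2.8 units closer together.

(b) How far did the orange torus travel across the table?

3.4

From (14.2, 4.6) to (12.3, 7.4), the orange torus covered √(1.9² + 2.8²) ≈ 3.4 units.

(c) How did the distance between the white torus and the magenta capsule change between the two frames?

-3.1

The distance was about 7.7 in the first image and 4.6 in the second, so they moved 3.1 units closer together.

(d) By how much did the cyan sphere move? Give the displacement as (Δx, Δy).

(1.8, -2.6)

The cyan sphere started near (8.1, 4.8) and ended near (9.9, 2.2).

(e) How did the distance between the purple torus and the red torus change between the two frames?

-1.3

Before: roughly 12.9 units apart; after: 11.6. That's 1.3 units closer together.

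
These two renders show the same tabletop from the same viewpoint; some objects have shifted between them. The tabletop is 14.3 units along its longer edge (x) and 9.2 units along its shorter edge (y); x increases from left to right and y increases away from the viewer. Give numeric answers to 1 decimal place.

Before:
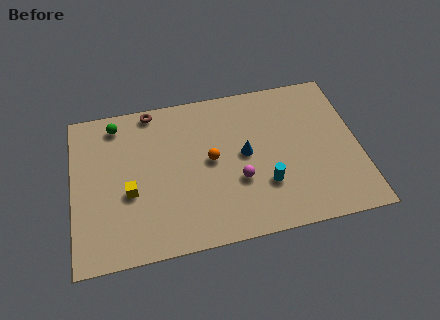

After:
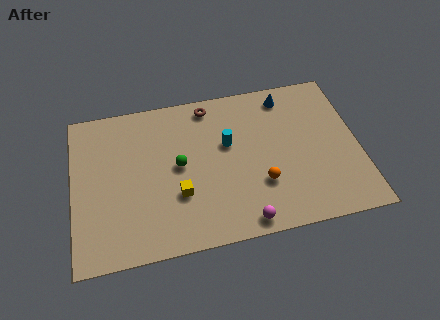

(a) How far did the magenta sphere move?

2.4

From (8.2, 3.3) to (8.3, 0.9), the magenta sphere covered √(0.1² + 2.4²) ≈ 2.4 units.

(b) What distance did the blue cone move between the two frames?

3.9

The blue cone moved from about (8.6, 4.8) to (10.9, 7.9), a distance of √(2.3² + 3.1²) ≈ 3.9.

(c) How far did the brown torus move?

2.9

The brown torus moved from about (4.1, 8.4) to (7.0, 8.1), a distance of √(2.9² + 0.3²) ≈ 2.9.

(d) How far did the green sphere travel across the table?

4.3

From (2.3, 7.9) to (5.3, 4.8), the green sphere covered √(3.0² + 3.1²) ≈ 4.3 units.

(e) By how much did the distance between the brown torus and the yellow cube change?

+0.4

Before: roughly 4.9 units apart; after: 5.3. That's 0.4 units further apart.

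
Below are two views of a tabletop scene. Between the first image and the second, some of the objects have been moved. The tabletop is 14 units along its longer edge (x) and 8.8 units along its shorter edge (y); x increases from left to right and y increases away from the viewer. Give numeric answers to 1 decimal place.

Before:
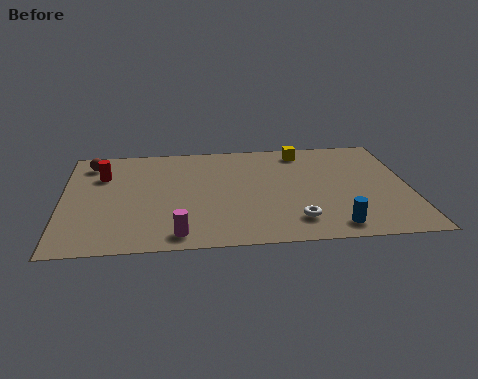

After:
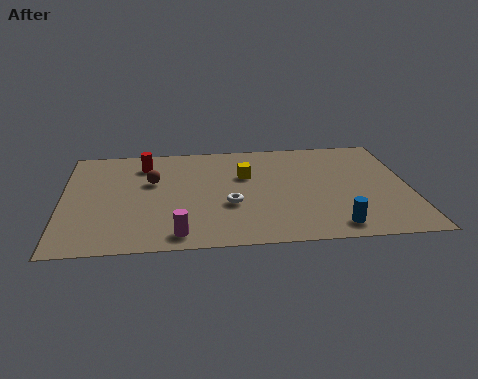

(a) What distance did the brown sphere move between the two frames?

3.1

The brown sphere moved from about (1.1, 7.3) to (3.6, 5.5), a distance of √(2.5² + 1.8²) ≈ 3.1.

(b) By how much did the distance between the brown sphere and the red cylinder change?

+0.3

Before: roughly 1.2 units apart; after: 1.5. That's 0.3 units further apart.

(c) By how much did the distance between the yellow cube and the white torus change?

-3.3

The distance was about 5.8 in the first image and 2.5 in the second, so they moved 3.3 units closer together.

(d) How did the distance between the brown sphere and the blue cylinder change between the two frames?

-3.1

They were about 11.5 units apart before and 8.4 after — 3.1 units closer together.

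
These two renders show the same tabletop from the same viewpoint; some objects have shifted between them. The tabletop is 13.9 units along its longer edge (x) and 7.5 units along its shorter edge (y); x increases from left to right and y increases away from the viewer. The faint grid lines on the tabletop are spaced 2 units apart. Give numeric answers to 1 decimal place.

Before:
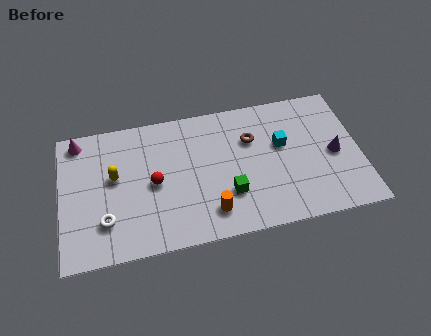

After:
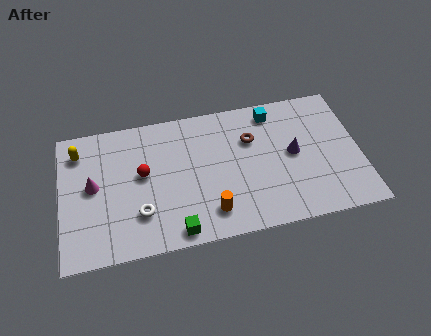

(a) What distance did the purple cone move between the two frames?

1.9

The purple cone was near (12.7, 3.5) before and (10.8, 3.9) after, so it travelled √(1.9² + 0.4²) ≈ 1.9 units.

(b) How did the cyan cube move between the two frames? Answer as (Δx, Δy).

(-0.3, 1.9)

The cyan cube was at about (10.3, 4.5) and moved to about (10.0, 6.4).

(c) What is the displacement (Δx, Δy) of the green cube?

(-2.5, -1.5)

The green cube was at about (7.7, 2.3) and moved to about (5.2, 0.8).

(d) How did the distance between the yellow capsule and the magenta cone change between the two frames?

-0.7

Before: roughly 2.8 units apart; after: 2.1. That's 0.7 units closer together.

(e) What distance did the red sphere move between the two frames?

0.8

The red sphere was near (4.3, 3.6) before and (3.8, 4.2) after, so it travelled √(0.5² + 0.6²) ≈ 0.8 units.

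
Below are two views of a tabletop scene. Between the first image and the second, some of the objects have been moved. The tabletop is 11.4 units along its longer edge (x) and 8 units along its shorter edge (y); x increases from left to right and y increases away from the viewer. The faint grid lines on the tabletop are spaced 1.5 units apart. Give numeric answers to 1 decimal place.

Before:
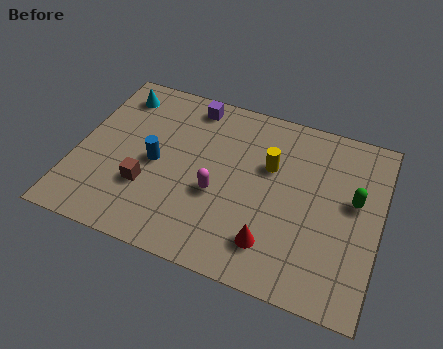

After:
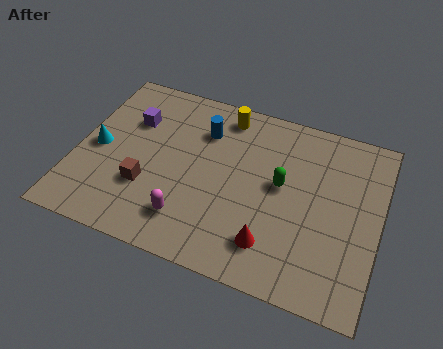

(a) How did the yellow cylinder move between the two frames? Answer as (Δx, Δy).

(-1.9, 1.8)

The yellow cylinder was at about (7.2, 5.1) and moved to about (5.3, 6.9).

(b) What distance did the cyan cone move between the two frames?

2.8

From (1.2, 6.6) to (0.8, 3.8), the cyan cone covered √(0.4² + 2.8²) ≈ 2.8 units.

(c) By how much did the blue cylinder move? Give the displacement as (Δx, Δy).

(1.6, 2.1)

The blue cylinder started near (3.0, 3.8) and ended near (4.6, 5.9).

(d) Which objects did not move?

the red cone and the brown cube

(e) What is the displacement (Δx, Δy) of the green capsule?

(-2.7, -0.2)

From the two frames, the green capsule sits at roughly (10.4, 4.6) before and (7.7, 4.4) after.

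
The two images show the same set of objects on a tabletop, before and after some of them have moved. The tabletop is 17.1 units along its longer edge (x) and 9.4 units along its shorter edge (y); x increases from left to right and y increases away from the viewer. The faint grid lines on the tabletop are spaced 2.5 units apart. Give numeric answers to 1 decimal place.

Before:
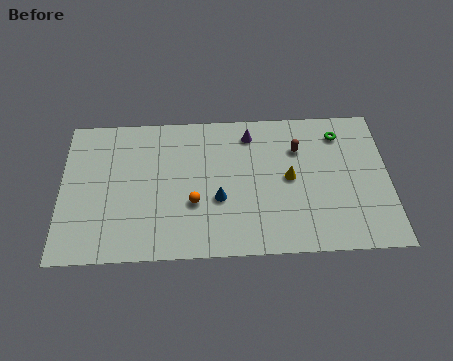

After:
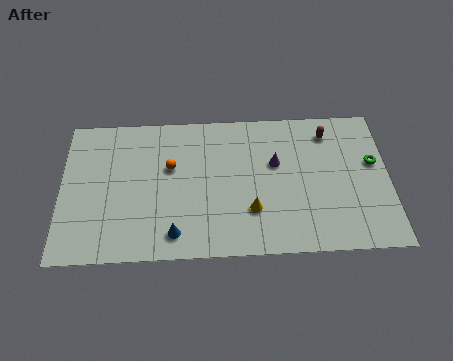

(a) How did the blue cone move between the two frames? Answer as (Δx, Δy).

(-2.3, -2.1)

The blue cone was at about (8.2, 3.6) and moved to about (5.9, 1.5).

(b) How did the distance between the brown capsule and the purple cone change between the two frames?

+0.7

Before: roughly 2.7 units apart; after: 3.4. That's 0.7 units further apart.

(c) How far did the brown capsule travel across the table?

1.9

The brown capsule was near (12.4, 6.7) before and (14.0, 7.7) after, so it travelled √(1.6² + 1.0²) ≈ 1.9 units.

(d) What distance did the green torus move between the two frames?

2.6

The green torus moved from about (14.6, 7.6) to (16.3, 5.6), a distance of √(1.7² + 2.0²) ≈ 2.6.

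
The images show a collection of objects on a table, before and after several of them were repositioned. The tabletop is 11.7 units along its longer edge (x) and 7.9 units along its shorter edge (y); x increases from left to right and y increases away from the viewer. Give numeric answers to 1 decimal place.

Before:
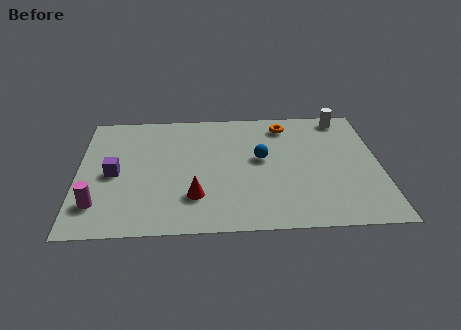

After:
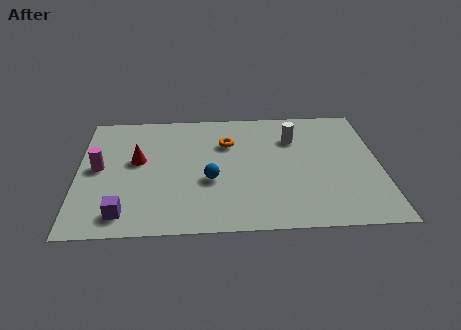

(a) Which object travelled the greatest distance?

the red cone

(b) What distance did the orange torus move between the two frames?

2.5

The orange torus was near (8.1, 6.6) before and (5.8, 5.5) after, so it travelled √(2.3² + 1.1²) ≈ 2.5 units.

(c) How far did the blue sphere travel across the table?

2.4

The blue sphere was near (7.1, 4.4) before and (5.1, 3.1) after, so it travelled √(2.0² + 1.3²) ≈ 2.4 units.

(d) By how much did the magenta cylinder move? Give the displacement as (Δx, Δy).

(0.0, 2.3)

The magenta cylinder was at about (0.8, 1.8) and moved to about (0.8, 4.1).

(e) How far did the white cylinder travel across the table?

2.4

From (10.4, 7.0) to (8.4, 5.7), the white cylinder covered √(2.0² + 1.3²) ≈ 2.4 units.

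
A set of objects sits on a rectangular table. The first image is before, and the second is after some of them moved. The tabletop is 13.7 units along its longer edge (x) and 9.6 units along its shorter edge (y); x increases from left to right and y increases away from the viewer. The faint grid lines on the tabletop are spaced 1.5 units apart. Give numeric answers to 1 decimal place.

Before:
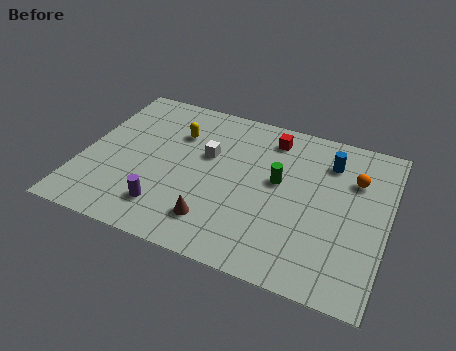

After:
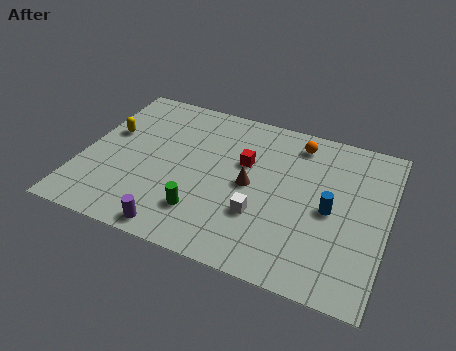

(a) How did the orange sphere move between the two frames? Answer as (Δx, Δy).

(-2.7, 1.4)

The orange sphere started near (12.1, 6.7) and ended near (9.4, 8.1).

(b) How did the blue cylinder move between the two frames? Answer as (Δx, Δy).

(0.3, -2.9)

The blue cylinder started near (10.9, 7.4) and ended near (11.2, 4.5).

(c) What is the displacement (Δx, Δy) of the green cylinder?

(-3.1, -3.1)

The green cylinder was at about (8.8, 5.4) and moved to about (5.7, 2.3).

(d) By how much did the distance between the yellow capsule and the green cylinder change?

+0.9

The distance was about 5.0 in the first image and 5.9 in the second, so they moved 0.9 units further apart.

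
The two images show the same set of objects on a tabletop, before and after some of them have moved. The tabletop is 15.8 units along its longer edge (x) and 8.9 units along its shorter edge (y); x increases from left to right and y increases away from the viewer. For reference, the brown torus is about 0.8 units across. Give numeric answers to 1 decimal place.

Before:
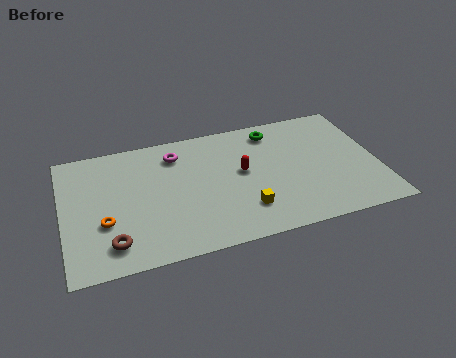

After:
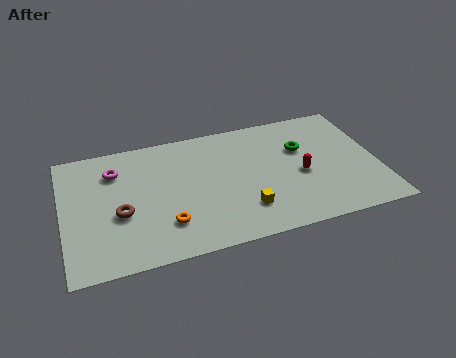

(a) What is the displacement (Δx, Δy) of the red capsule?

(2.9, -1.0)

From the two frames, the red capsule sits at roughly (9.0, 4.9) before and (11.9, 3.9) after.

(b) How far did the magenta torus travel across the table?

3.1

The magenta torus was near (5.8, 7.1) before and (2.7, 6.7) after, so it travelled √(3.1² + 0.4²) ≈ 3.1 units.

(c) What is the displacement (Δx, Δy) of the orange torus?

(3.0, -0.9)

The orange torus started near (2.0, 3.2) and ended near (5.0, 2.3).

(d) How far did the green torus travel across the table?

2.1

The green torus moved from about (10.8, 7.5) to (12.1, 5.8), a distance of √(1.3² + 1.7²) ≈ 2.1.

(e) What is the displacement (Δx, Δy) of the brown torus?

(0.5, 1.9)

From the two frames, the brown torus sits at roughly (2.3, 1.7) before and (2.8, 3.6) after.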